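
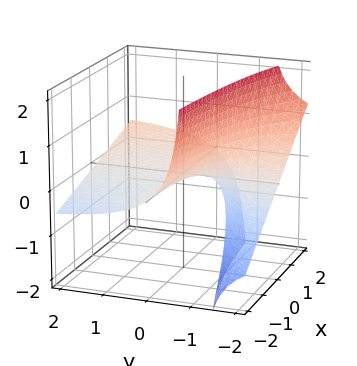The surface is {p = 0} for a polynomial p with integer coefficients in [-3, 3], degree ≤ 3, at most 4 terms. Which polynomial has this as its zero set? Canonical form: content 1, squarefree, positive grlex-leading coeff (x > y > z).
1. The degree is 2 — a generic line meets the surface in up to 2 points.
2. Observable constraints: it crosses the z-axis at the gridline z = 0; the visible y-axis segment lies entirely on the surface.
3. These observations pin down the coefficients. Check: (2, 0, 0) on the x-axis lies on the surface, and p(2, 0, 0) = 0. ✓

x*y - 3*y*z - 3*z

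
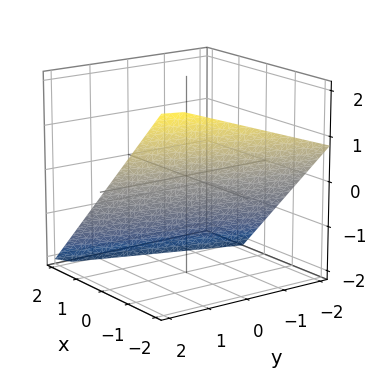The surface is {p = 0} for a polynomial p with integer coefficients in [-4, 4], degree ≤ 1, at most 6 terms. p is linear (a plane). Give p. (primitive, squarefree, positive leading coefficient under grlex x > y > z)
First, the degree is 1 — every cross-section is a straight line — this is a plane.
Next, from the axis intercepts and sections: it crosses the y-axis at the gridline y = 2.
Finally, together with the visible shape, these determine p as stated.

3*x - y + 3*z + 2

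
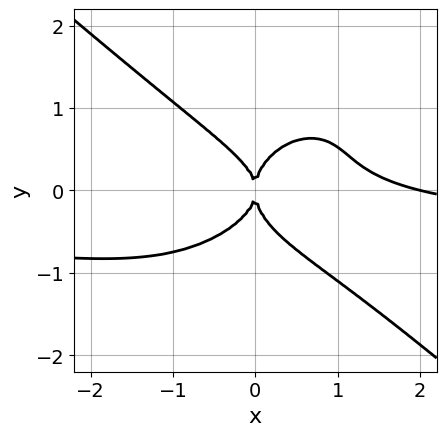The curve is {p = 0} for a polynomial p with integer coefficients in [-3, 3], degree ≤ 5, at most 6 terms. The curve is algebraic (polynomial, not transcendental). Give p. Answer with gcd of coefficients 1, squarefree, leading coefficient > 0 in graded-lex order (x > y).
2*x^3*y + 3*y^4 + x^3 - x*y^2 - 2*x^2

Degree: a generic line meets the curve in up to 4 points, so deg p = 4.
From the visible intercepts: it meets the y-axis at y = 0 (among the integer gridlines); the x-axis gridline crossings are at x ∈ {0, 2}.
Assembling these constraints gives the stated polynomial.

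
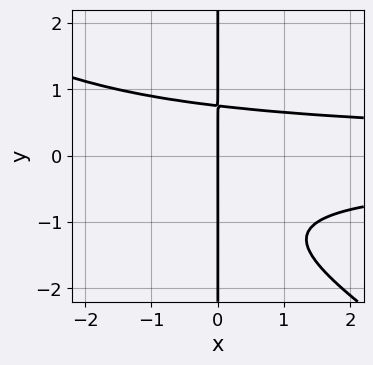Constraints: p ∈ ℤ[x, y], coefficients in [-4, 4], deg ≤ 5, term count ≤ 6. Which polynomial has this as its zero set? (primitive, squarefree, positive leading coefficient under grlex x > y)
1. Degree: no degree-3 curve has this shape, so deg p = 4.
2. Against the integer gridlines: every point of the y-axis in the box is on the curve; one x-axis crossing is at x = 0.
3. Together with the visible shape, these determine p as stated.

2*x^2*y^2 + 3*x*y^3 + 3*x*y^2 - 3*x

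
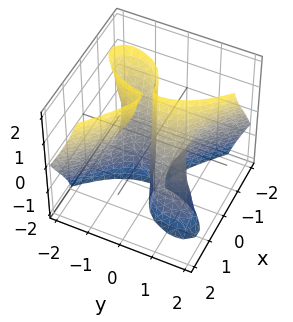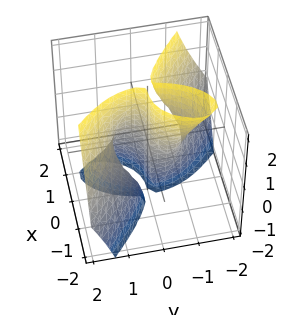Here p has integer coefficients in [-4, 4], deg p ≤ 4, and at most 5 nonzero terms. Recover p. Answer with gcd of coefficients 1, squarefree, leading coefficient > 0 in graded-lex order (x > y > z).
2*x^3 + x^2*y + 2*x*y*z + y^3 - y

First, degree: the shape is more complex than any degree-2 surface, so deg p = 3.
Next, reading off the gridlines: among the integer gridlines, it crosses the y-axis at y ∈ {-1, 0, 1}; every point of the z-axis in the box is on the surface; it crosses the x-axis at the gridline x = 0.
Finally, fitting integer coefficients to these (and the overall shape) gives p.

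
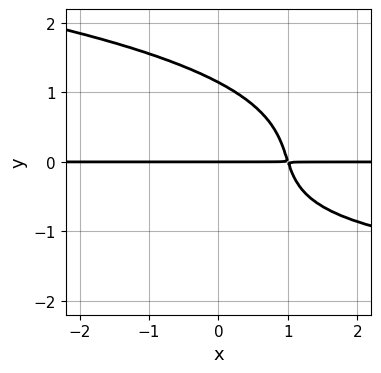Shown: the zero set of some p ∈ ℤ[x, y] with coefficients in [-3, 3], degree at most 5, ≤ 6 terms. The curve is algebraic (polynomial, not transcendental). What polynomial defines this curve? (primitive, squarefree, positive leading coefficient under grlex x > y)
2*y^4 + x*y^2 + 3*x*y - 3*y

1. Degree: a generic line meets the curve in up to 4 points, so deg p = 4.
2. Against the integer gridlines: one y-axis crossing is at y = 0; every point of the x-axis in the box is on the curve.
3. Putting this together gives p.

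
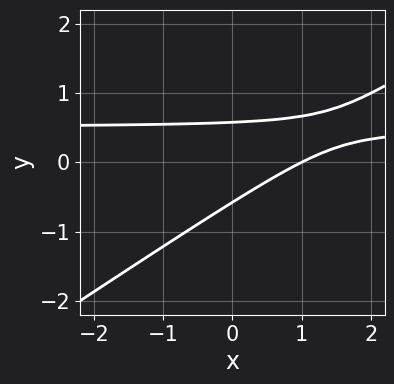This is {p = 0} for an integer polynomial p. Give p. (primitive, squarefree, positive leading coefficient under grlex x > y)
2*x*y - 3*y^2 - x + 1

(a) deg p = 2.
(b) From the axis intercepts and sections: it meets the x-axis at x = 1 (among the integer gridlines).
(c) Fitting integer coefficients to these (and the overall shape) gives p.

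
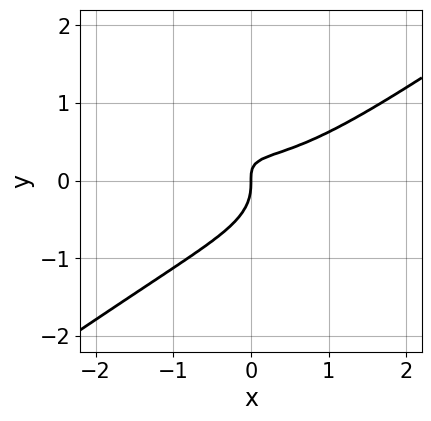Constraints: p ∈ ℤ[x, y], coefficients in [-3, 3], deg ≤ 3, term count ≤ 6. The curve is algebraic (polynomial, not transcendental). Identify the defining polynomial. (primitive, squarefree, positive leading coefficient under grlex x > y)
(a) deg p = 3.
(b) From the visible intercepts: one x-axis crossing is at x = 0; it meets the y-axis at y = 0 (among the integer gridlines).
(c) Fitting integer coefficients to these (and the overall shape) gives p.

x^3 - 3*y^3 - 2*x*y + x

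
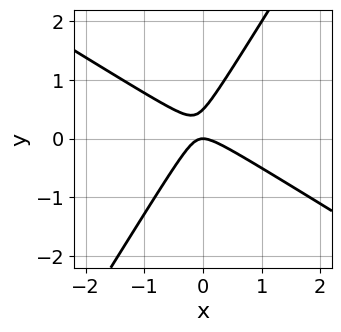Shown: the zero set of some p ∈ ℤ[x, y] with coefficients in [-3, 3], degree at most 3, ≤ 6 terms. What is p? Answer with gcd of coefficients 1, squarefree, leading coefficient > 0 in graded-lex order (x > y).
2*x^2 + 2*x*y - 2*y^2 + y

deg p = 2.
Reading off the gridlines: it meets the y-axis at y = 0 (among the integer gridlines); one x-axis crossing is at x = 0.
Matching integer coefficients to the picture gives p.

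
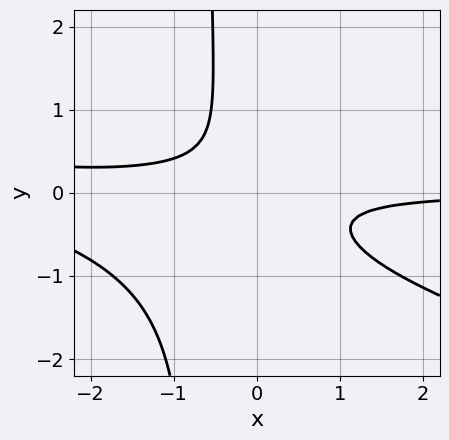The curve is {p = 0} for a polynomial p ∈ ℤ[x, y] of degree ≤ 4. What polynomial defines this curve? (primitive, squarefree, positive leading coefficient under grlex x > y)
First, the degree is 3 — the shape is more complex than any degree-2 curve.
Then, from the axis intercepts and sections: the curve avoids every integer x-axis point in the box; it misses every integer gridline on the y-axis.
Finally, solving for integer coefficients yields p as stated.

x^2*y + 3*x*y^2 + 3*x*y + 2*y^2 + 1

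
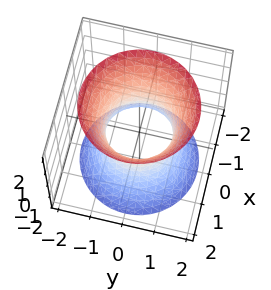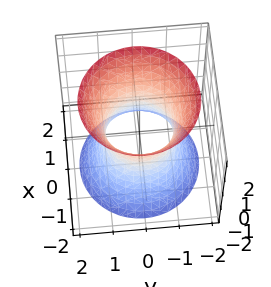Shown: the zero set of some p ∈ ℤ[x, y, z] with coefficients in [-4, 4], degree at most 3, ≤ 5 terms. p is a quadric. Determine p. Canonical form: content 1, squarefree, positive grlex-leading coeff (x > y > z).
2*x^2 + 2*y^2 - z^2 - 2

First, degree: one connected sheet with a waist; a quadric, so deg p = 2.
Next, symmetries: the z-axis is an axis of rotation, so x and y enter only as x² + y²; mirror symmetry z ↦ −z ⇒ only even powers of z.
Next, checking where it meets the axes: the x-axis gridline crossings are at x ∈ {-1, 1}; a circular section at z = -2 has radius between 1 and 2; the y-axis gridline crossings are at y ∈ {-1, 1}; it misses every integer gridline on the z-axis.
Finally, fitting integer coefficients to these (and the overall shape) gives p.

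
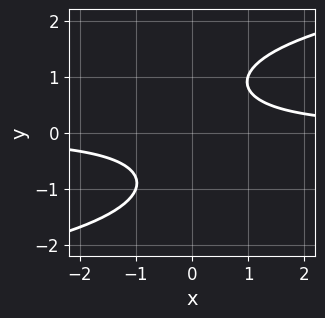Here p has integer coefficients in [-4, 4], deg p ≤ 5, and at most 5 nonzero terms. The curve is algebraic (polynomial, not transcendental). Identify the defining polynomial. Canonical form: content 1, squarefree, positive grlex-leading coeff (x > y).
y^4 - 3*x*y + 2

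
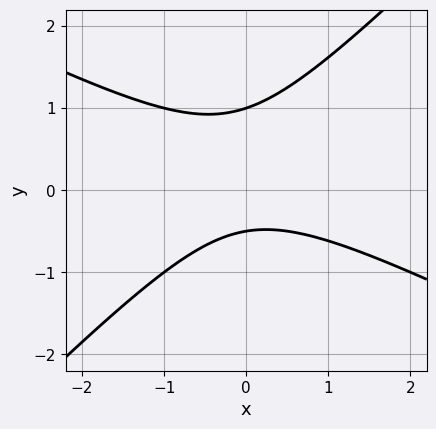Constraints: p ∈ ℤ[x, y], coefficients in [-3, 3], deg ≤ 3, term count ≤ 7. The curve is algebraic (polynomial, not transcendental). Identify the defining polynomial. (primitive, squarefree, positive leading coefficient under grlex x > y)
x^2 + x*y - 2*y^2 + y + 1

1. The degree is 2 — no degree-1 curve has this shape.
2. Reading off the gridlines: one y-axis crossing is at y = 1; no x-intercept at any integer in the box.
3. Putting this together gives p.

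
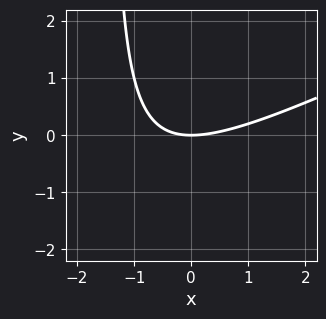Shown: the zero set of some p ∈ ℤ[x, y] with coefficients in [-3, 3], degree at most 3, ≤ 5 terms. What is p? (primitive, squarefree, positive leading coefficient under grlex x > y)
x^2 - 2*x*y - 3*y

1. Degree: the shape is more complex than any degree-1 curve, so deg p = 2.
2. Observable constraints: it crosses the y-axis at the gridline y = 0; it meets the x-axis at x = 0 (among the integer gridlines).
3. Fitting integer coefficients to these (and the overall shape) gives p.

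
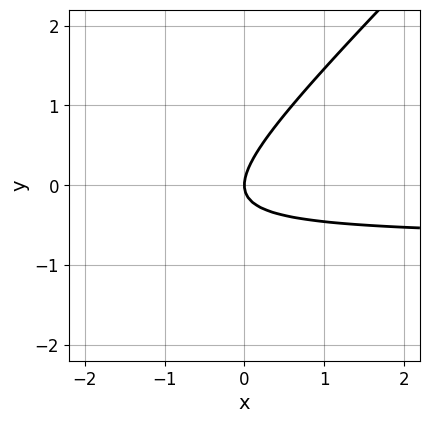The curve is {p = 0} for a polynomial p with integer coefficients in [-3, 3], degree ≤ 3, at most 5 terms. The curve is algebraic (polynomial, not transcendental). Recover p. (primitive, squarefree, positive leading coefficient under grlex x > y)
3*x*y - 3*y^2 + 2*x

First, deg p = 2. A generic line meets the curve in up to 2 points.
Next, checking where it meets the axes: it crosses the x-axis at the gridline x = 0; it crosses the y-axis at the gridline y = 0.
Finally, together with the visible shape, these determine p as stated.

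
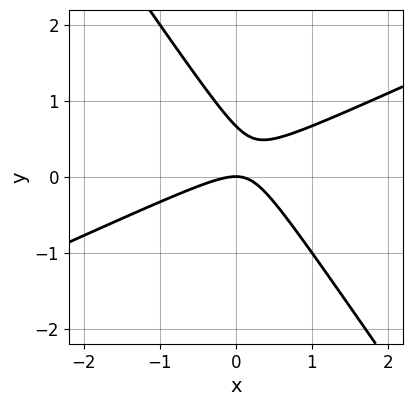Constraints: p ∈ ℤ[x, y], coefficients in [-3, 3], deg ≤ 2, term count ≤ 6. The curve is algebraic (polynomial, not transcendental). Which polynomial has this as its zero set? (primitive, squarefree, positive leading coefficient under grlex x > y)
Degree: the shape is more complex than any degree-1 curve, so deg p = 2.
From the axis intercepts and sections: it crosses the x-axis at the gridline x = 0; it crosses the y-axis at the gridline y = 0.
Together with the visible shape, these determine p as stated.

2*x^2 - 3*x*y - 3*y^2 + 2*y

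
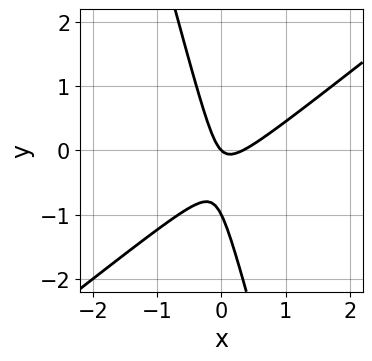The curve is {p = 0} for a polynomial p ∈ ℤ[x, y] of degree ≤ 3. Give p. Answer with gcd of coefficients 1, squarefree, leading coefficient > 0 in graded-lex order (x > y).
1. deg p = 2. No degree-1 curve has this shape.
2. From the axis intercepts and sections: it crosses the x-axis at the gridline x = 0; the y-axis gridline crossings are at y ∈ {-1, 0}.
3. Putting this together gives p.

3*x^2 - 3*x*y - y^2 - x - y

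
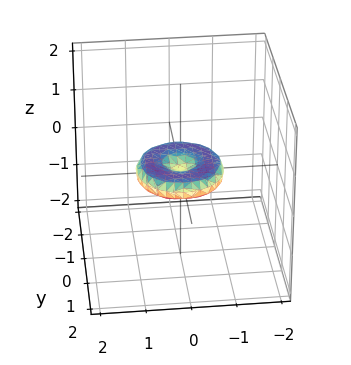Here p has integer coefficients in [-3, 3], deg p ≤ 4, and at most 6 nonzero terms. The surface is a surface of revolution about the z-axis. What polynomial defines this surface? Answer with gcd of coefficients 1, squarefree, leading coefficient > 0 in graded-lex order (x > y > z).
x^4 + 2*x^2*y^2 + y^4 - x^2 - y^2 + 3*z^2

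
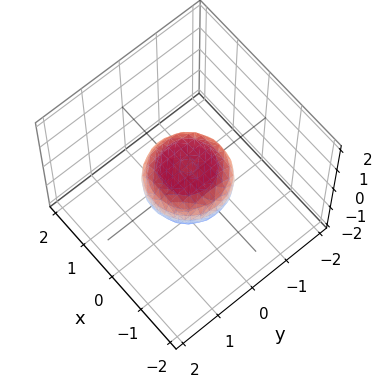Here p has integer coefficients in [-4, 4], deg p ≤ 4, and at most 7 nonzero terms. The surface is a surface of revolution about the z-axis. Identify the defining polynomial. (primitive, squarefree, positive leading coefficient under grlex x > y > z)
2*x^4 + 4*x^2*y^2 + 2*y^4 - x^2 - y^2 + 3*z^2 - 1

1. Degree: a generic line meets the surface in up to 4 points, so deg p = 4.
2. Symmetry: the surface is invariant under rotation about z: p = q(x² + y², z).
3. From the axis intercepts and sections: the y-axis gridline crossings are at y ∈ {-1, 1}; the x-axis gridline crossings are at x ∈ {-1, 1}.
4. The integer polynomial consistent with all of this is the stated p.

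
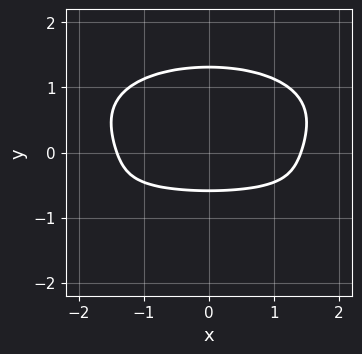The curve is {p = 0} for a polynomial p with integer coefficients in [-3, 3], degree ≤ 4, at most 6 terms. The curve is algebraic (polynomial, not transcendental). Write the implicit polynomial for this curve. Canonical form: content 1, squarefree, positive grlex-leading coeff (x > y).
1. deg p = 4.
2. Symmetries: the x ↦ −x reflection is a symmetry, so x appears only in even powers.
3. The integer polynomial consistent with all of this is the stated p.

2*y^4 + x^2*y + x^2 - 3*y - 2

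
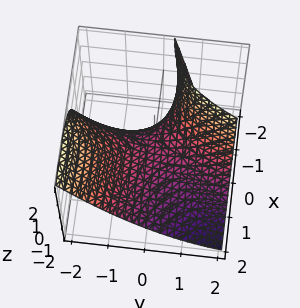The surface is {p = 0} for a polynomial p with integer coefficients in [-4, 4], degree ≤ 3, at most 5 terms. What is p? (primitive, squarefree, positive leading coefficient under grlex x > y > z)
x^2 + 3*x*y + 2*x*z - y^2 + 3*z

1. Degree: a generic line meets the surface in up to 2 points, so deg p = 2.
2. Against the integer gridlines: it meets the x-axis at x = 0 (among the integer gridlines); one y-axis crossing is at y = 0; it meets the z-axis at z = 0 (among the integer gridlines).
3. Matching integer coefficients to the picture gives p.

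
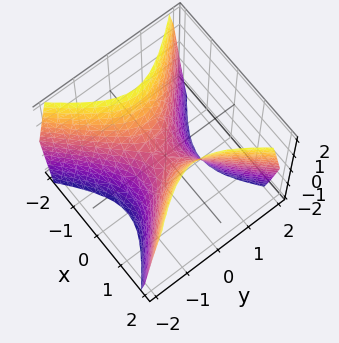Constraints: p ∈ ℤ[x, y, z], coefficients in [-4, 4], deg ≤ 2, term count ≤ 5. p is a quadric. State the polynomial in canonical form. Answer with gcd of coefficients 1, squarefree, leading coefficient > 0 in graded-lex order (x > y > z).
(a) Degree: a hyperbolic paraboloid; a quadric, so deg p = 2.
(b) Symmetries: it's symmetric under x → −x, forcing even powers of x; it's symmetric under y → −y, forcing even powers of y.
(c) Checking where it meets the axes: one x-axis crossing is at x = 0; it crosses the z-axis at the gridline z = 0; it crosses the y-axis at the gridline y = 0.
(d) The integer polynomial consistent with all of this is the stated p.

3*x^2 - 3*y^2 - 2*z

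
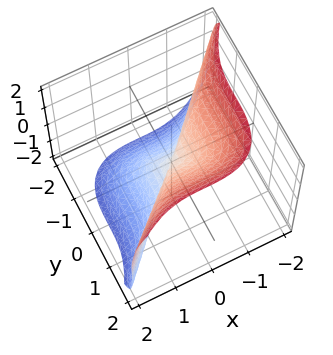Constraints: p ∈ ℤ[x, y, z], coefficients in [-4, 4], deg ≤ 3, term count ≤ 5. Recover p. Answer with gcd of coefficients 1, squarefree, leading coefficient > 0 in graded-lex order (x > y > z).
Degree: the shape is more complex than any degree-2 surface, so deg p = 3.
Observable constraints: it meets the x-axis at x = 0 (among the integer gridlines); one y-axis crossing is at y = 0; it crosses the z-axis at the gridline z = 0.
Solving for integer coefficients yields p as stated.

2*x^3 - 2*y^3 + z^3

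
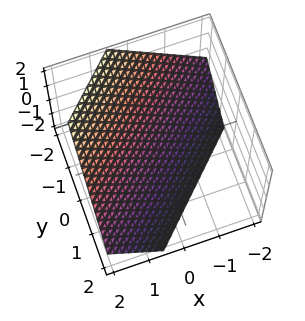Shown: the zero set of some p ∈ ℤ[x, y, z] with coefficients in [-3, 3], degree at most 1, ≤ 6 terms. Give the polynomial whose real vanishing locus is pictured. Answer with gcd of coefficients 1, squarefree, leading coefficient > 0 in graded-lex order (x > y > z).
(a) The degree is 1 — every cross-section is a straight line — this is a plane.
(b) The integer polynomial consistent with all of this is the stated p.

3*x - 3*y - 3*z - 2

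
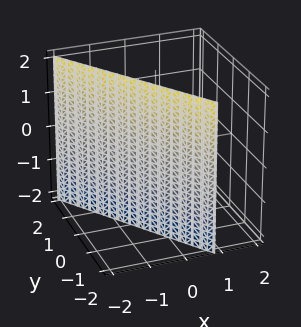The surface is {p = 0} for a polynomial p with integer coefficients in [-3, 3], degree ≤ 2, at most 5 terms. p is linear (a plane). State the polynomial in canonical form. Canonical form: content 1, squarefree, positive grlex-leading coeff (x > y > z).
3*x + 2*y + 2

(a) Degree: the surface is flat (a plane), so deg p = 1.
(b) Observable constraints: it meets the y-axis at y = -1 (among the integer gridlines); no z-intercept at any integer in the box.
(c) Putting this together gives p.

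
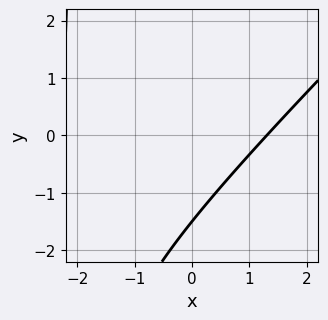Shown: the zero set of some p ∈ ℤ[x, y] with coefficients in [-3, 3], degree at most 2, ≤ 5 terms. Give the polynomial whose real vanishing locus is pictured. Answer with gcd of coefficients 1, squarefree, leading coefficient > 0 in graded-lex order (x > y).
(a) deg p = 2.
(b) The integer polynomial consistent with all of this is the stated p.

x^2 - x*y + x - 2*y - 3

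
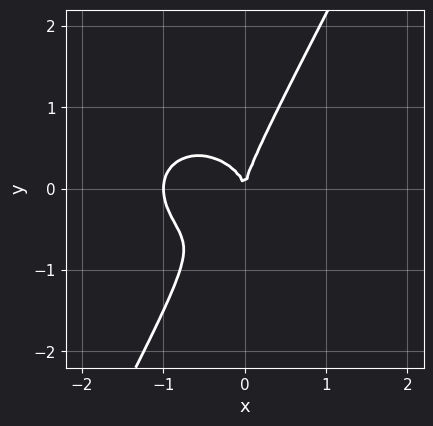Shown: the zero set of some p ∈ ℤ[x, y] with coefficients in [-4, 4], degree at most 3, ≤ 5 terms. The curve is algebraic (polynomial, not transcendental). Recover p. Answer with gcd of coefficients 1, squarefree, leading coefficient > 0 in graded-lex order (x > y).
3*x^3 + 3*x*y^2 - 2*y^3 + 3*x^2

(a) Degree: no degree-2 curve has this shape, so deg p = 3.
(b) Against the integer gridlines: one y-axis crossing is at y = 0; among the integer gridlines, it crosses the x-axis at x ∈ {-1, 0}.
(c) Fitting integer coefficients to these (and the overall shape) gives p.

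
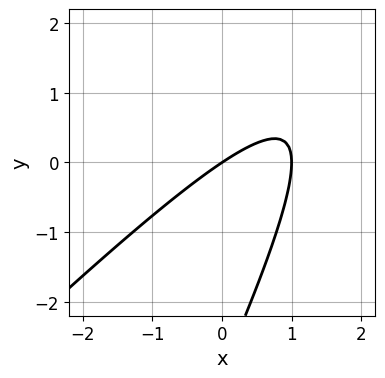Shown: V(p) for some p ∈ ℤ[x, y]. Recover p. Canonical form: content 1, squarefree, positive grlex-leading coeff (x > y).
2*x^2 - 3*x*y + y^2 - 2*x + 3*y

(a) Degree: a generic line meets the curve in up to 2 points, so deg p = 2.
(b) Reading off the gridlines: it crosses the y-axis at the gridline y = 0; the x-axis gridline crossings are at x ∈ {0, 1}.
(c) Matching integer coefficients to the picture gives p.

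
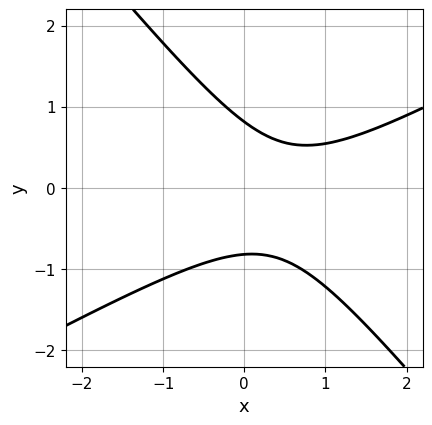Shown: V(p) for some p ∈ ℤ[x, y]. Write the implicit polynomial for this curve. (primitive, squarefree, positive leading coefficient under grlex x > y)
2*x^2 - 2*x*y - 3*y^2 - 2*x + 2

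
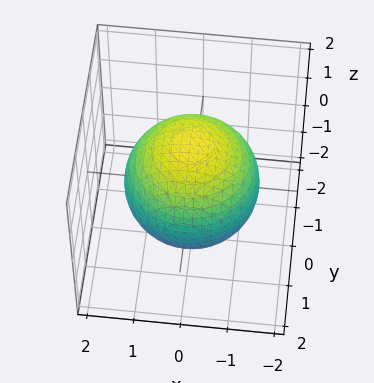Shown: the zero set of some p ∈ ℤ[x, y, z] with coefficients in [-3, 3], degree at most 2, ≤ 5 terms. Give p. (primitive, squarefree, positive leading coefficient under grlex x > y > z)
x^2 + y^2 + z^2 - 2

(a) deg p = 2.
(b) Symmetries: rotational symmetry about the z-axis ⇒ p depends on x, y only through x² + y².
(c) Reading off the gridlines: a circular section at z = 1 has radius exactly 1.
(d) Matching integer coefficients to the picture gives p.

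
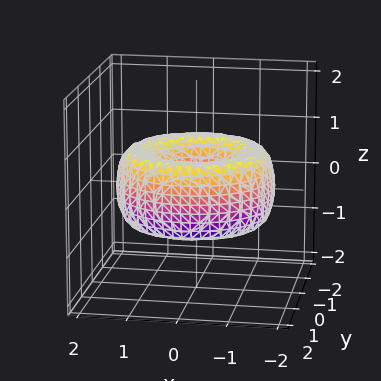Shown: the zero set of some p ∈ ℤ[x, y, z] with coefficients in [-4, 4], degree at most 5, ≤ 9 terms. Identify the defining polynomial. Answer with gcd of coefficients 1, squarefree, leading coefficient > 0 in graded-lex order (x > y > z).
x^4 + 2*x^2*y^2 + y^4 - 3*x^2 - 3*y^2 + 2*z^2 + 1

First, deg p = 4. The shape is more complex than any degree-3 surface.
Next, by symmetry, every cross-section ⟂ z is a circle, so x, y appear only via x² + y².
Next, against the integer gridlines: a circular section at z = 0 has radius between 0 and 1; no z-intercept at any integer in the box.
Finally, fitting integer coefficients to these (and the overall shape) gives p.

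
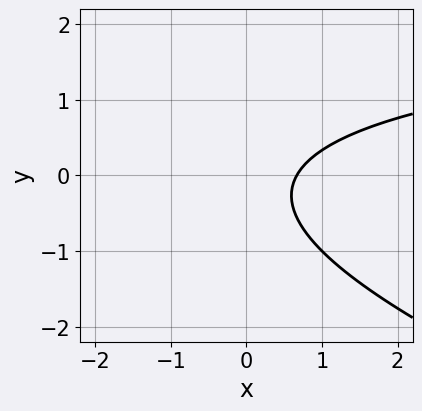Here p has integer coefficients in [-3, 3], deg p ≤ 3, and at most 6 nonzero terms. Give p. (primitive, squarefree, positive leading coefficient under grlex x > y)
x*y + 3*y^2 - 3*x + y + 2

First, deg p = 2. A generic line meets the curve in up to 2 points.
Next, reading off the gridlines: it misses every integer gridline on the y-axis.
Finally, matching integer coefficients to the picture gives p.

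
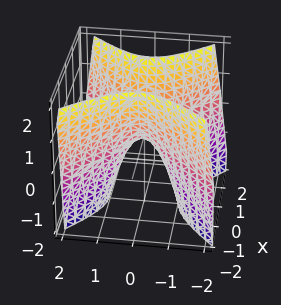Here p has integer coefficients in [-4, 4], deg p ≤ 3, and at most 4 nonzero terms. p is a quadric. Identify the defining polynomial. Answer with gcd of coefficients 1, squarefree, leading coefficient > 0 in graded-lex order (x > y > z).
2*x^2 - 2*y^2 - z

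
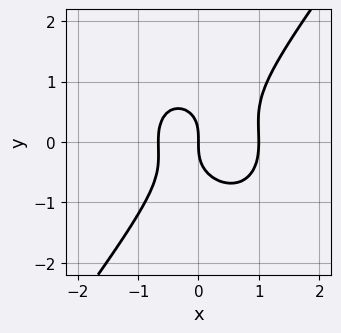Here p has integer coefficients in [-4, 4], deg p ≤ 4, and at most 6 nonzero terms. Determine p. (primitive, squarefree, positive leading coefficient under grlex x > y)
1. deg p = 3. No degree-2 curve has this shape.
2. Checking where it meets the axes: it meets the y-axis at y = 0 (among the integer gridlines); among the integer gridlines, it crosses the x-axis at x ∈ {0, 1}.
3. Together with the visible shape, these determine p as stated.

3*x^3 + x*y^2 - 2*y^3 - x^2 - 2*x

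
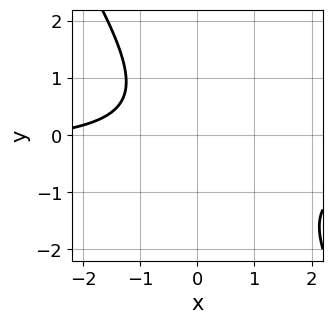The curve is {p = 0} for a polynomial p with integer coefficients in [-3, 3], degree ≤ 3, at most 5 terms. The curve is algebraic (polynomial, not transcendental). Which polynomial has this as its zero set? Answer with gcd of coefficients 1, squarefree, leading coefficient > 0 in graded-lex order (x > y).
Degree: the shape is more complex than any degree-1 curve, so deg p = 2.
Against the integer gridlines: it misses every integer gridline on the x-axis; the curve avoids every integer y-axis point in the box.
Together with the visible shape, these determine p as stated.

3*x*y + 2*y^2 + x + 3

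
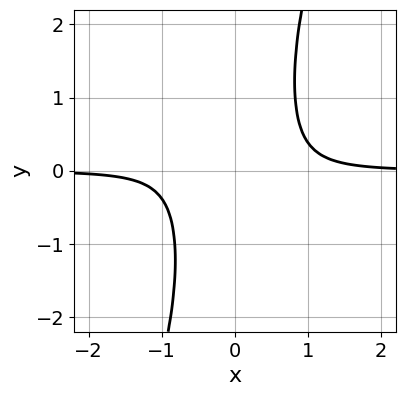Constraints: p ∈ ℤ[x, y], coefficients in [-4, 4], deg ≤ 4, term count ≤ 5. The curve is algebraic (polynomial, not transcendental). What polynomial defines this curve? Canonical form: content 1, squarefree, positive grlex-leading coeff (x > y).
3*x^3*y - x^2*y^2 - 1

First, degree: a generic line meets the curve in up to 4 points, so deg p = 4.
Next, reading off the gridlines: it misses every integer gridline on the y-axis; the curve avoids every integer x-axis point in the box.
Finally, together with the visible shape, these determine p as stated.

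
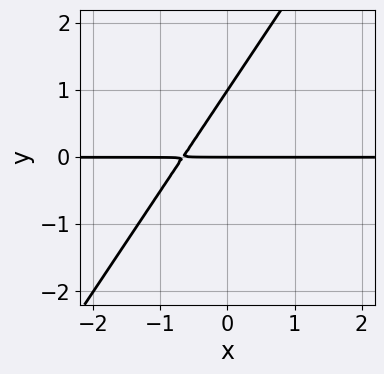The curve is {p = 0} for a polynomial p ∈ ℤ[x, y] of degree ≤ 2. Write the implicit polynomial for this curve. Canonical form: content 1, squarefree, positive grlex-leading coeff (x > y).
3*x*y - 2*y^2 + 2*y

Degree: no degree-1 curve has this shape, so deg p = 2.
Checking where it meets the axes: every point of the x-axis in the box is on the curve; the y-axis gridline crossings are at y ∈ {0, 1}.
Assembling these constraints gives the stated polynomial.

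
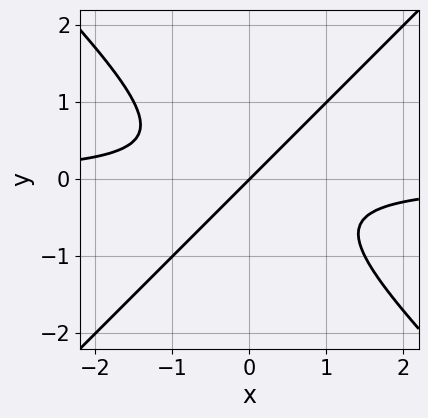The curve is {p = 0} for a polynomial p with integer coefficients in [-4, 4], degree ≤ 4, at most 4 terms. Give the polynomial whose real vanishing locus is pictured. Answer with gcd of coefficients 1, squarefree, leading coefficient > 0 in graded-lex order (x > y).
(a) Degree: no degree-2 curve has this shape, so deg p = 3.
(b) Against the integer gridlines: it crosses the y-axis at the gridline y = 0; it crosses the x-axis at the gridline x = 0.
(c) Matching integer coefficients to the picture gives p.

2*x^2*y - 2*y^3 + x - y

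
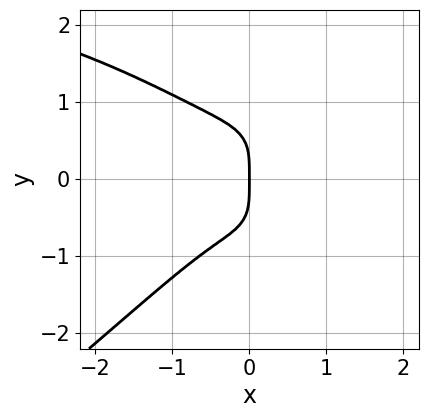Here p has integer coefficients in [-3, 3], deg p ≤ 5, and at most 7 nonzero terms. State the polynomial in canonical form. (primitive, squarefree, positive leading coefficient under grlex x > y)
x^3*y - 2*y^4 - 3*x^3 - x^2 - 2*x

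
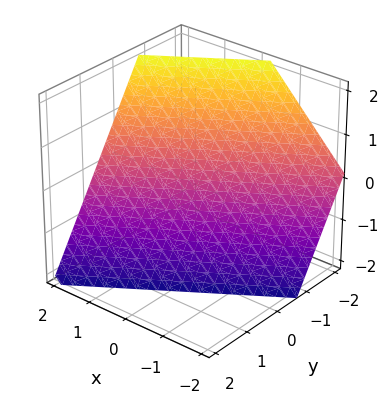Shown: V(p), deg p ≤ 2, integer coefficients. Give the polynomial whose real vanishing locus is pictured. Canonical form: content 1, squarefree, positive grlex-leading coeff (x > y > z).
2*x - 3*y - 2*z - 2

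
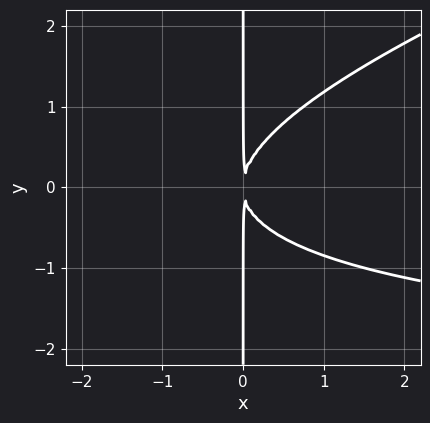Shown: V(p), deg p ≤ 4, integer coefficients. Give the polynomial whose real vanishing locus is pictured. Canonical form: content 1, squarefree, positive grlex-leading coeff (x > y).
1. The degree is 3 — no degree-2 curve has this shape.
2. Checking where it meets the axes: the visible y-axis segment lies entirely on the curve.
3. Fitting integer coefficients to these (and the overall shape) gives p.

x^2*y - 3*x*y^2 + 3*x^2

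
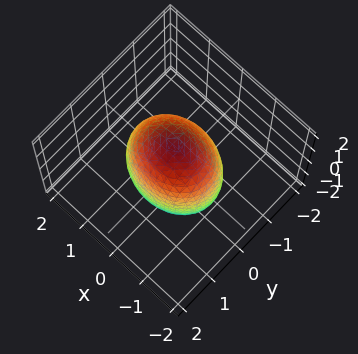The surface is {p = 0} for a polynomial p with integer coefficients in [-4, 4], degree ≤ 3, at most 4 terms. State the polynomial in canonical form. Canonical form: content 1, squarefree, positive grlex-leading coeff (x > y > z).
2*x^2 + 3*y^2 + z^2 - 3

(a) Degree: a closed, bounded, convex surface; a quadric, so deg p = 2.
(b) Symmetries: the y ↦ −y reflection is a symmetry, so y appears only in even powers; mirror symmetry x ↦ −x ⇒ only even powers of x; the z ↦ −z reflection is a symmetry, so z appears only in even powers.
(c) Reading off the gridlines: the y-axis gridline crossings are at y ∈ {-1, 1}.
(d) Solving for integer coefficients yields p as stated.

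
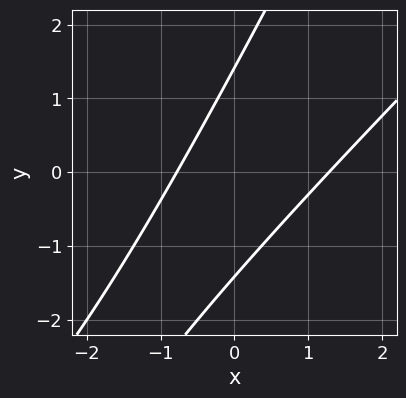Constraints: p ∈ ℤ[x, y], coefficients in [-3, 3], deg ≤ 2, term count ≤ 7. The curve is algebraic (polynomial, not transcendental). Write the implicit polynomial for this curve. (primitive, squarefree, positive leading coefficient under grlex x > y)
(a) deg p = 2.
(b) Putting this together gives p.

2*x^2 - 3*x*y + y^2 - x - 2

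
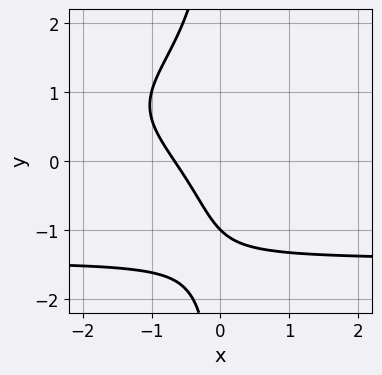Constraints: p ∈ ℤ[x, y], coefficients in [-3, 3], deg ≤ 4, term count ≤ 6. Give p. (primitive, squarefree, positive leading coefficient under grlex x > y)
x*y^3 + 3*x + 2*y + 2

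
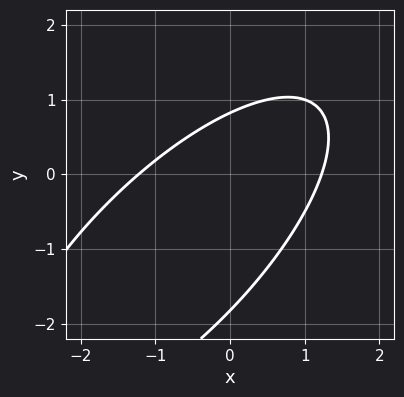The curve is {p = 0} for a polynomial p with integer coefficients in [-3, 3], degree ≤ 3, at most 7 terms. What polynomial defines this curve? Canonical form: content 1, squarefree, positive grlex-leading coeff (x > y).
First, degree: the shape is more complex than any degree-1 curve, so deg p = 2.
Finally, solving for integer coefficients yields p as stated.

2*x^2 - 3*x*y + 2*y^2 + 2*y - 3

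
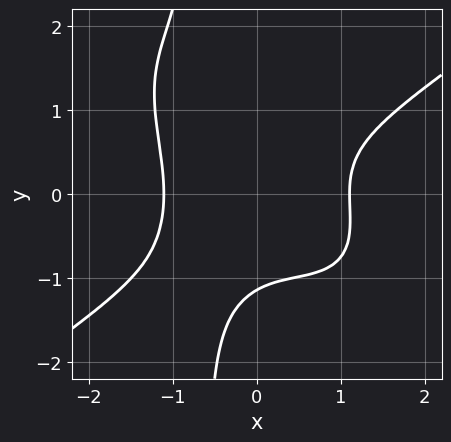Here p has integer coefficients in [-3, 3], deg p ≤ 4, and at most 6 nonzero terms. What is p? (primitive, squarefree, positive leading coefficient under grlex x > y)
deg p = 4. No degree-3 curve has this shape.
Putting this together gives p.

2*x^4 - 2*x^2*y^2 - 3*x*y^3 - 2*y^3 - 3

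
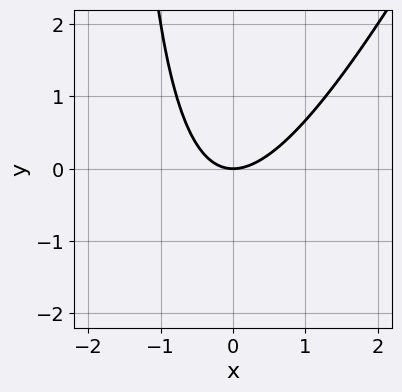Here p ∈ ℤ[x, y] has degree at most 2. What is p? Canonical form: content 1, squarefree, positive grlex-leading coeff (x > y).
First, deg p = 2. A generic line meets the curve in up to 2 points.
Then, from the axis intercepts and sections: one y-axis crossing is at y = 0; it crosses the x-axis at the gridline x = 0.
Finally, putting this together gives p.

2*x^2 - x*y - 2*y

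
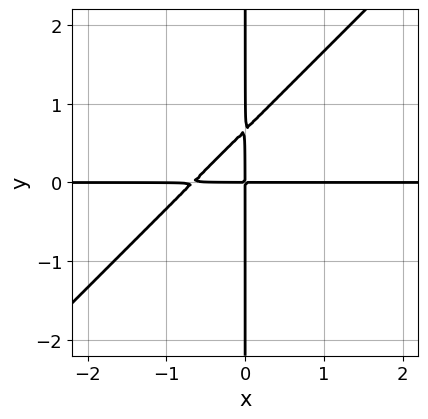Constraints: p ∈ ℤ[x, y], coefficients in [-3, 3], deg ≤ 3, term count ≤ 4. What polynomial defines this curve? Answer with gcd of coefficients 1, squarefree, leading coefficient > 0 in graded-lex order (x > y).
3*x^2*y - 3*x*y^2 + 2*x*y

The degree is 3 — no degree-2 curve has this shape.
Observable constraints: every point of the y-axis in the box is on the curve; the visible x-axis segment lies entirely on the curve.
Fitting integer coefficients to these (and the overall shape) gives p.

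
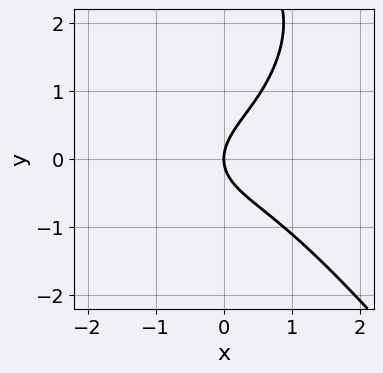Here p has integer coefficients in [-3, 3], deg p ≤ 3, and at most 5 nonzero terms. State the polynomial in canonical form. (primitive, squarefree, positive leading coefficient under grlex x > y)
(a) The degree is 3 — no degree-2 curve has this shape.
(b) Reading off the gridlines: one y-axis crossing is at y = 0; it meets the x-axis at x = 0 (among the integer gridlines).
(c) Putting this together gives p.

2*x^3 + y^3 - 3*y^2 + 3*x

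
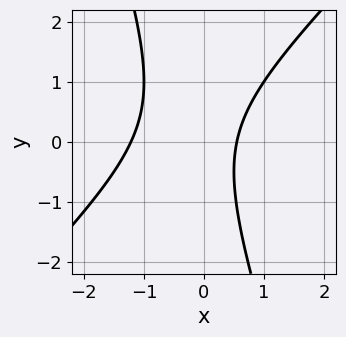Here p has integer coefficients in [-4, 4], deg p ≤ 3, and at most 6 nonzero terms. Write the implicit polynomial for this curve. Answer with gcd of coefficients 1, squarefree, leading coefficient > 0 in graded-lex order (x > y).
1. deg p = 2. A generic line meets the curve in up to 2 points.
2. Against the integer gridlines: it misses every integer gridline on the y-axis.
3. Matching integer coefficients to the picture gives p.

3*x^2 - 2*x*y - y^2 + 2*x - 2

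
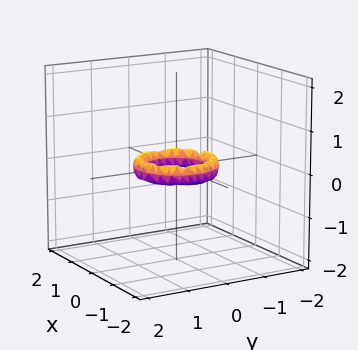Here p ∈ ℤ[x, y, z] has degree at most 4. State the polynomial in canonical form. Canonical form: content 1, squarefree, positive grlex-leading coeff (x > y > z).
The degree is 4 — no degree-3 surface has this shape.
Symmetries: rotational symmetry about the z-axis ⇒ p depends on x, y only through x² + y².
Against the integer gridlines: the surface avoids every integer z-axis point in the box; the x-axis gridline crossings are at x ∈ {-1, 1}; among the integer gridlines, it crosses the y-axis at y ∈ {-1, 1}; a circular section at z = 0 has radius between 0 and 1.
Together with the visible shape, these determine p as stated.

2*x^4 + 4*x^2*y^2 + 2*y^4 - 3*x^2 - 3*y^2 + 2*z^2 + 1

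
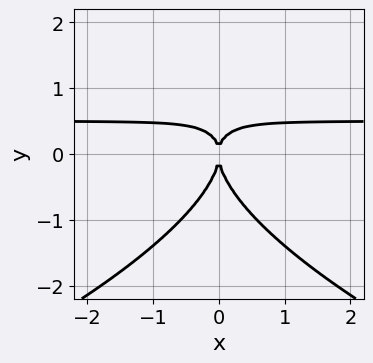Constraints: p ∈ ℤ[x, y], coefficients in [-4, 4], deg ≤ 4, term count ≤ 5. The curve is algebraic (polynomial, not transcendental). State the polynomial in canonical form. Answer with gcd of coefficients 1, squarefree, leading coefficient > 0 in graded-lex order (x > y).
y^4 + 2*x^2*y - x^2

Degree: no degree-3 curve has this shape, so deg p = 4.
Symmetries: mirror symmetry x ↦ −x ⇒ only even powers of x.
From the visible intercepts: it crosses the x-axis at the gridline x = 0; it meets the y-axis at y = 0 (among the integer gridlines).
Assembling these constraints gives the stated polynomial.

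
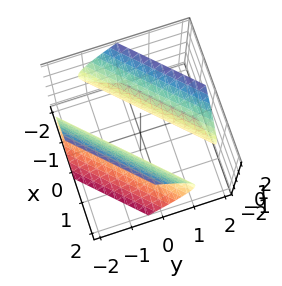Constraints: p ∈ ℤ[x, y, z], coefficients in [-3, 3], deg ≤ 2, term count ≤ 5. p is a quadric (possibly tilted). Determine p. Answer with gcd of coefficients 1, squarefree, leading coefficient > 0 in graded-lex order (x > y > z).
The picture has 2 separate pieces. They look like related sheets of one shape, so recover p as a whole.
deg p = 2. The shape is more complex than any degree-1 surface.
From the axis intercepts and sections: the x-axis gridline crossings are at x ∈ {-1, 1}; the y-axis gridline crossings are at y ∈ {-1, 1}; the surface avoids every integer z-axis point in the box.
These observations pin down the coefficients.

x^2 - 2*x*y + y^2 - z^2 - 1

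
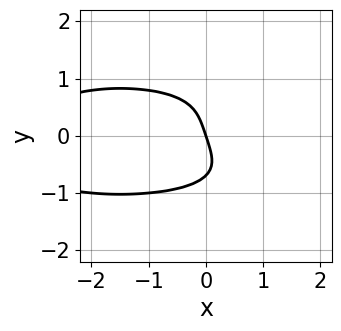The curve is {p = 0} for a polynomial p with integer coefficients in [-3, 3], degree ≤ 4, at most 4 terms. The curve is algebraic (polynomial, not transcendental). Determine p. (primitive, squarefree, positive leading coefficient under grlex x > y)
The degree is 4 — no degree-3 curve has this shape.
Reading off the gridlines: one x-axis crossing is at x = 0; it meets the y-axis at y = 0 (among the integer gridlines).
Fitting integer coefficients to these (and the overall shape) gives p.

3*y^4 + x^2 + 3*x + y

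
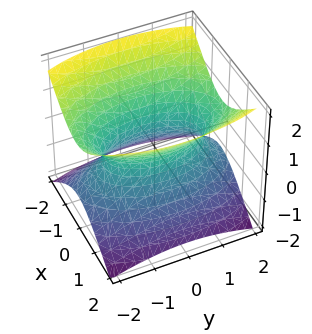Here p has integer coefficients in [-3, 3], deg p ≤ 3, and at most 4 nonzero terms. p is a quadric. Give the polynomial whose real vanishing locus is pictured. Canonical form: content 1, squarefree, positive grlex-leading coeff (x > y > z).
3*x^2 + y^2 - 3*z^2 - 2

(a) deg p = 2.
(b) Symmetries: mirror symmetry y ↦ −y ⇒ only even powers of y; it's symmetric under x → −x, forcing even powers of x; mirror symmetry z ↦ −z ⇒ only even powers of z.
(c) Observable constraints: it misses every integer gridline on the z-axis.
(d) Assembling these constraints gives the stated polynomial.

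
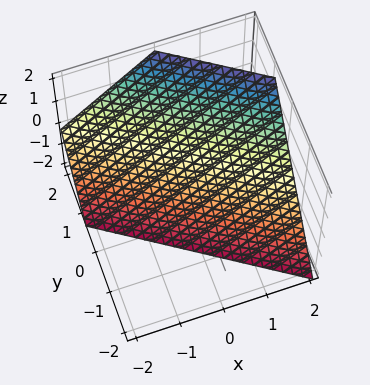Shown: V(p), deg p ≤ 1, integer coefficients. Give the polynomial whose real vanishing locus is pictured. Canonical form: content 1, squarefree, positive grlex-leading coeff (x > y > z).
2*x + 3*y - 2*z - 2

First, the degree is 1 — the surface is flat (a plane).
Next, from the axis intercepts and sections: one z-axis crossing is at z = -1; it meets the x-axis at x = 1 (among the integer gridlines).
Finally, the integer polynomial consistent with all of this is the stated p.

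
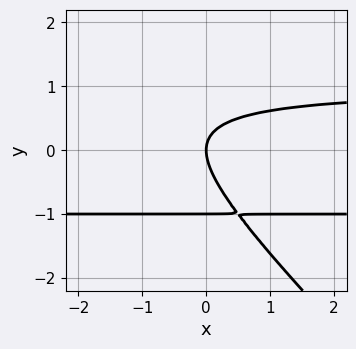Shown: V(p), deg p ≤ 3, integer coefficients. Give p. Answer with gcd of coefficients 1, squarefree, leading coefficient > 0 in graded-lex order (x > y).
First, the degree is 3 — no degree-2 curve has this shape.
Next, from the axis intercepts and sections: one x-axis crossing is at x = 0; the y-axis gridline crossings are at y ∈ {-1, 0}.
Finally, fitting integer coefficients to these (and the overall shape) gives p.

x*y^2 + y^3 + y^2 - x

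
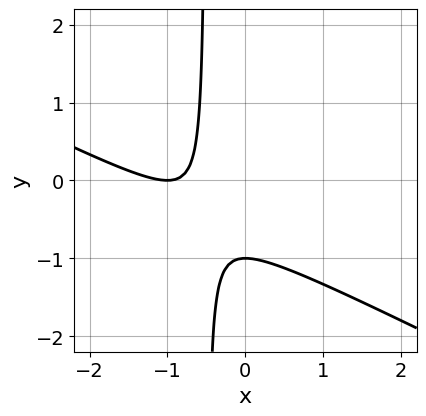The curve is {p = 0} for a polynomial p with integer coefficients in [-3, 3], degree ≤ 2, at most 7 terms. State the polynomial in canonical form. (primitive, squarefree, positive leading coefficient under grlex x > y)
First, degree: no degree-1 curve has this shape, so deg p = 2.
Then, reading off the gridlines: one y-axis crossing is at y = -1; one x-axis crossing is at x = -1.
Finally, assembling these constraints gives the stated polynomial.

x^2 + 2*x*y + 2*x + y + 1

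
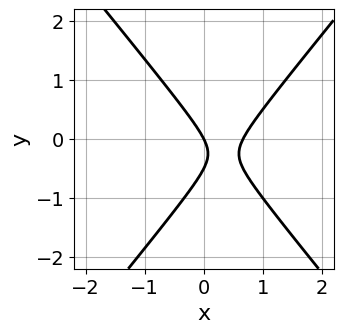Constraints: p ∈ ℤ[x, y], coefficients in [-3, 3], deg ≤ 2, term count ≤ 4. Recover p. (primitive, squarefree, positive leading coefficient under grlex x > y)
3*x^2 - 2*y^2 - 2*x - y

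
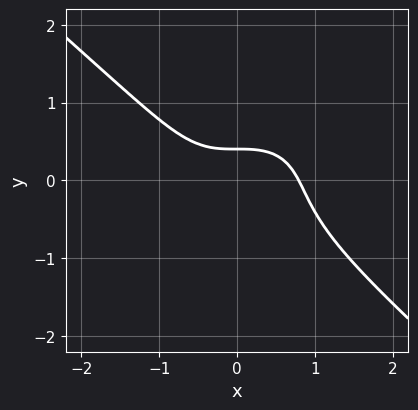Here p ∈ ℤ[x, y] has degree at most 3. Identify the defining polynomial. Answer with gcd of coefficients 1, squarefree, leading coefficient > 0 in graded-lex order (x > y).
1. The degree is 3 — the shape is more complex than any degree-2 curve.
2. Solving for integer coefficients yields p as stated.

2*x^3 + 3*y^3 + 2*y - 1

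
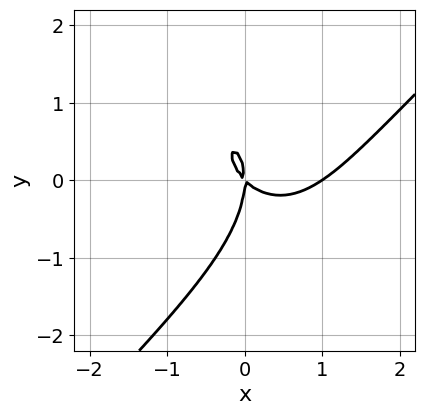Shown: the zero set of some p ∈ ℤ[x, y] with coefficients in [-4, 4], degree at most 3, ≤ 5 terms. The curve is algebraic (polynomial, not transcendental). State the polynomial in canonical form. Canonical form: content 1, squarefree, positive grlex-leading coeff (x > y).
Degree: no degree-2 curve has this shape, so deg p = 3.
Observable constraints: it crosses the y-axis at the gridline y = 0; among the integer gridlines, it crosses the x-axis at x ∈ {0, 1}.
Together with the visible shape, these determine p as stated.

2*x^3 - x^2*y - y^3 - 2*x^2 - 2*x*y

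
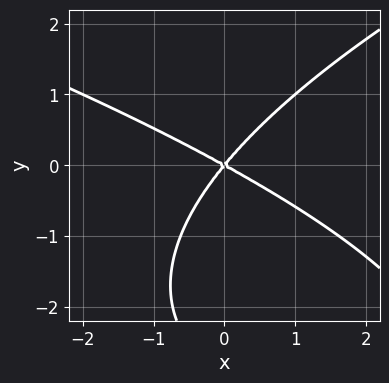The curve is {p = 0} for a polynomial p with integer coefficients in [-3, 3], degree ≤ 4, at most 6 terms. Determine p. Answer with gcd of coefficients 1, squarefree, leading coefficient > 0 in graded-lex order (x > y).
1. Degree: no degree-2 curve has this shape, so deg p = 3.
2. From the visible intercepts: one x-axis crossing is at x = 0; it crosses the y-axis at the gridline y = 0.
3. Matching integer coefficients to the picture gives p.

y^3 - 2*x^2 - 2*x*y + 3*y^2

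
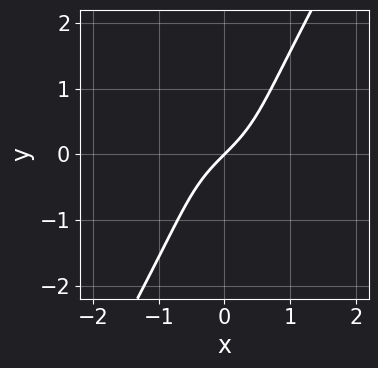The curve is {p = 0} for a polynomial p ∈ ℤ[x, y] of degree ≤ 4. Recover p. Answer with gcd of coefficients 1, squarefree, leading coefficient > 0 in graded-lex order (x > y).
2*x^3 + 3*x*y^2 - 2*y^3 + 3*x - 3*y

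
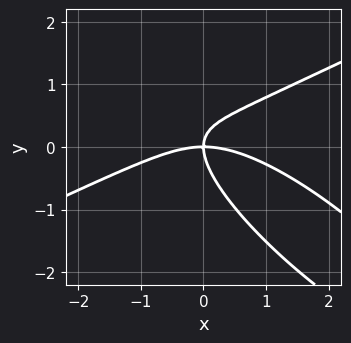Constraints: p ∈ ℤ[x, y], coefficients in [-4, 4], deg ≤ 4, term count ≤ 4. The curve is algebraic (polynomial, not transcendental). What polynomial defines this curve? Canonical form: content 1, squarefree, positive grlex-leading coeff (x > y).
(a) deg p = 3. A generic line meets the curve in up to 3 points.
(b) From the axis intercepts and sections: it meets the y-axis at y = 0 (among the integer gridlines); it meets the x-axis at x = 0 (among the integer gridlines).
(c) Putting this together gives p.

x^3 - 3*x*y^2 - 3*y^3 + 3*x*y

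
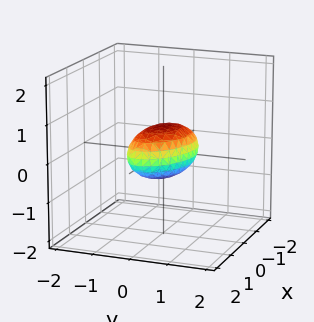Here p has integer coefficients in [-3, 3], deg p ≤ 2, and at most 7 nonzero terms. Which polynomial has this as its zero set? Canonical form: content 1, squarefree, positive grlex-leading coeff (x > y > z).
x^2 + x*y + 2*y^2 + 2*z^2 - 1

The degree is 2 — a generic line meets the surface in up to 2 points.
Reading off the gridlines: among the integer gridlines, it crosses the x-axis at x ∈ {-1, 1}.
The integer polynomial consistent with all of this is the stated p.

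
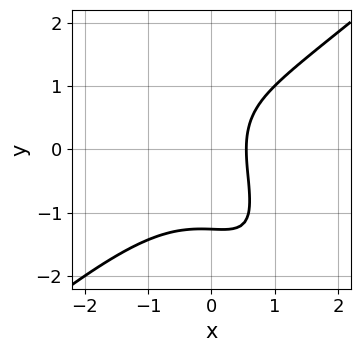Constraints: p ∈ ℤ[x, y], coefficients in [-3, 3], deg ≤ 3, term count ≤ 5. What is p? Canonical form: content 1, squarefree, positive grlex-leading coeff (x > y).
2*x^3 - 2*x*y^2 - y^3 + 3*x - 2

1. deg p = 3. A generic line meets the curve in up to 3 points.
2. Matching integer coefficients to the picture gives p.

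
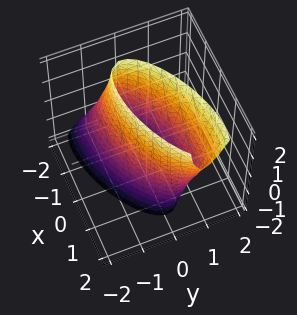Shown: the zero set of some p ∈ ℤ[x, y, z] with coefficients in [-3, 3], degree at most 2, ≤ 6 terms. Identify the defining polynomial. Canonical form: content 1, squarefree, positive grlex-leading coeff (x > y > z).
x^2 - 2*x*y + 3*y^2 - y*z - 2

First, deg p = 2. A generic line meets the surface in up to 2 points.
Then, from the visible intercepts: no z-intercept at any integer in the box.
Finally, putting this together gives p.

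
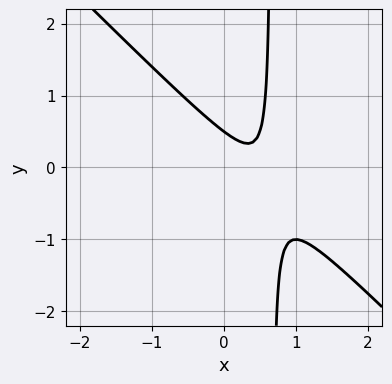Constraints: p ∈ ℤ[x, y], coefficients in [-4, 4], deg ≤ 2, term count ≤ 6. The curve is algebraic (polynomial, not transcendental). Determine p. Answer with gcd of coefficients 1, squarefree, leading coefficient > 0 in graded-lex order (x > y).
1. deg p = 2.
2. Checking where it meets the axes: the curve avoids every integer x-axis point in the box.
3. Together with the visible shape, these determine p as stated.

3*x^2 + 3*x*y - 3*x - 2*y + 1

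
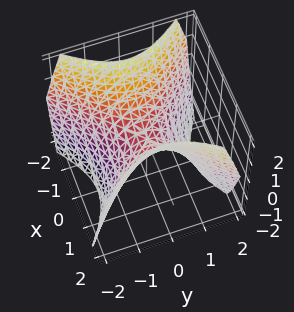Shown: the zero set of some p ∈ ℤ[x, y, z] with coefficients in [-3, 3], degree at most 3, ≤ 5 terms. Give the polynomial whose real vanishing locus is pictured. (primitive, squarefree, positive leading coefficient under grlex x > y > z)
x^2 - y^2 - z

(a) Degree: a saddle surface; a quadric, so deg p = 2.
(b) Symmetries: the x ↦ −x reflection is a symmetry, so x appears only in even powers; it's symmetric under y → −y, forcing even powers of y.
(c) From the axis intercepts and sections: one y-axis crossing is at y = 0; one x-axis crossing is at x = 0; one z-axis crossing is at z = 0.
(d) The integer polynomial consistent with all of this is the stated p.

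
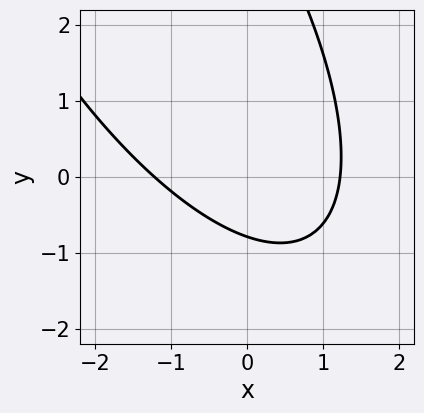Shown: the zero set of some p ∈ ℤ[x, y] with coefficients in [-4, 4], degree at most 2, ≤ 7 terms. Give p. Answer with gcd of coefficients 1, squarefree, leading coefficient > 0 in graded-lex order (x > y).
2*x^2 + 2*x*y + y^2 - 3*y - 3

1. Degree: no degree-1 curve has this shape, so deg p = 2.
2. Putting this together gives p.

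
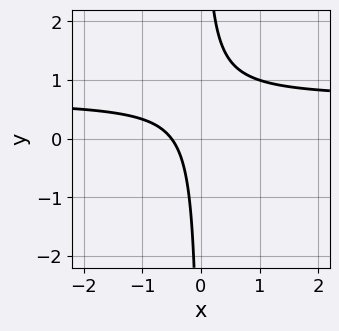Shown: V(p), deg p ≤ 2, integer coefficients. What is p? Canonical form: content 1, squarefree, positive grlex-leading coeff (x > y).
(a) deg p = 2. No degree-1 curve has this shape.
(b) Checking where it meets the axes: no y-intercept at any integer in the box.
(c) Fitting integer coefficients to these (and the overall shape) gives p.

3*x*y - 2*x - 1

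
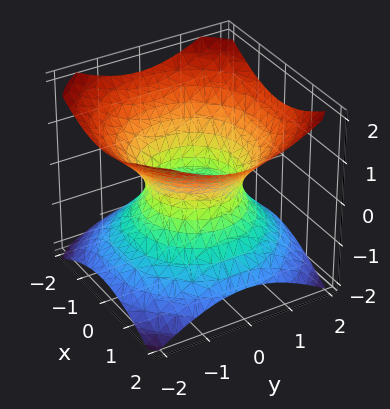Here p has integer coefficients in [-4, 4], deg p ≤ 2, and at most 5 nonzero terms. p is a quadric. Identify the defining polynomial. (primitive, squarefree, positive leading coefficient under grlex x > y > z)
2*x^2 + 2*y^2 - 3*z^2 - 2

First, deg p = 2. One connected sheet with a waist; a quadric.
Then, symmetries: it's symmetric under z → −z, forcing even powers of z; every cross-section ⟂ z is a circle, so x, y appear only via x² + y².
Next, reading off the gridlines: among the integer gridlines, it crosses the x-axis at x ∈ {-1, 1}; no z-intercept at any integer in the box; among the integer gridlines, it crosses the y-axis at y ∈ {-1, 1}; a circular section at z = 0 has radius exactly 1.
Finally, putting this together gives p.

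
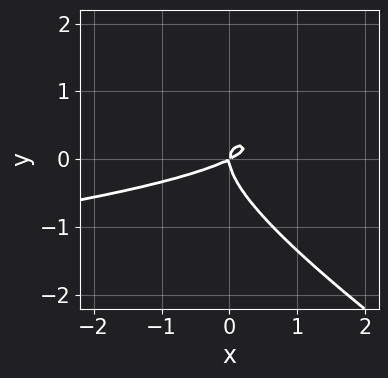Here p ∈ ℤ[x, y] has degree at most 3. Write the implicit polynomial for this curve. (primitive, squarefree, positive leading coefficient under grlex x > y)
2*x*y^2 + 3*y^3 + x^2 - 2*x*y

(a) Degree: the shape is more complex than any degree-2 curve, so deg p = 3.
(b) Reading off the gridlines: it meets the x-axis at x = 0 (among the integer gridlines); it crosses the y-axis at the gridline y = 0.
(c) Solving for integer coefficients yields p as stated.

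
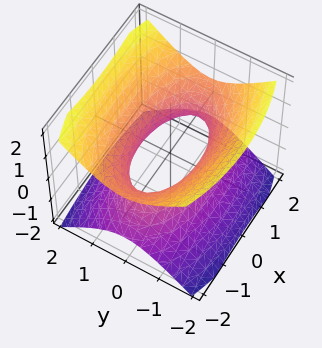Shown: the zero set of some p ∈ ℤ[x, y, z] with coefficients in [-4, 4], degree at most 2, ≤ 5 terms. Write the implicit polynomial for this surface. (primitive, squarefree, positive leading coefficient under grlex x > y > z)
(a) The degree is 2 — an hourglass — one-sheet hyperboloid; a quadric.
(b) Symmetries: mirror symmetry x ↦ −x ⇒ only even powers of x; it's symmetric under z → −z, forcing even powers of z; it's symmetric under y → −y, forcing even powers of y.
(c) Checking where it meets the axes: no z-intercept at any integer in the box.
(d) Matching integer coefficients to the picture gives p.

x^2 + 3*y^2 - 3*z^2 - 2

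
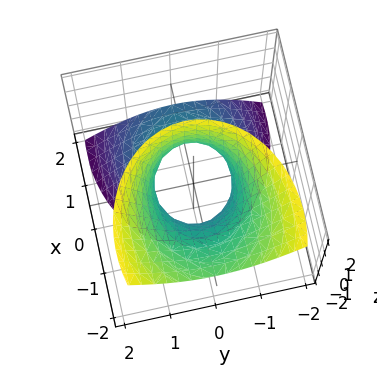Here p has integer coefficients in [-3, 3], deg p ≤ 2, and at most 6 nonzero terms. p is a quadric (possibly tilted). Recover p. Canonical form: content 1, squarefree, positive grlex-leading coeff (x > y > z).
2*x^2 + 3*x*z + 3*y^2 - z^2 - 2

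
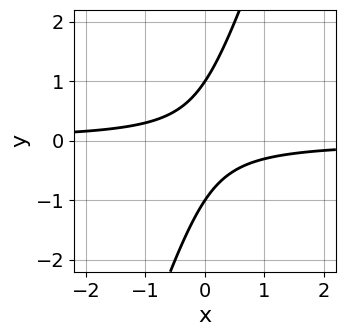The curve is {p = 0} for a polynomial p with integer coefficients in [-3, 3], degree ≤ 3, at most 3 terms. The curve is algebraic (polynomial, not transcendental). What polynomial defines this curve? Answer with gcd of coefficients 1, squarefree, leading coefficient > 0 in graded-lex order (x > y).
3*x*y - y^2 + 1

deg p = 2.
Reading off the gridlines: the curve avoids every integer x-axis point in the box; among the integer gridlines, it crosses the y-axis at y ∈ {-1, 1}.
Putting this together gives p.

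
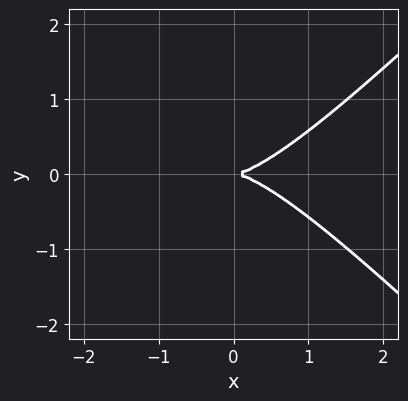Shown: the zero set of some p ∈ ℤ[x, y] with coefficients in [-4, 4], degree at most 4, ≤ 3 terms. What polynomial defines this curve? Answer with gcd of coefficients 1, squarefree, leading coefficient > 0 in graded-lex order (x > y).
x^3 - x*y^2 - 2*y^2

deg p = 3. The shape is more complex than any degree-2 curve.
Symmetries: it's symmetric under y → −y, forcing even powers of y.
Observable constraints: one x-axis crossing is at x = 0; it crosses the y-axis at the gridline y = 0.
The integer polynomial consistent with all of this is the stated p.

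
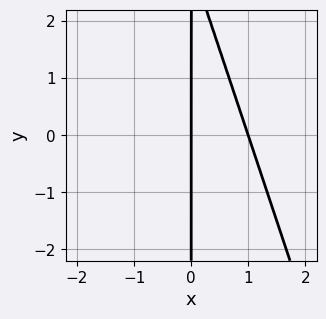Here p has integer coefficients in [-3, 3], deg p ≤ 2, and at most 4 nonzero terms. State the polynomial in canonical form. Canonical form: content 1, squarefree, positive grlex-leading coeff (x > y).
3*x^2 + x*y - 3*x

The degree is 2 — the shape is more complex than any degree-1 curve.
Checking where it meets the axes: every point of the y-axis in the box is on the curve; among the integer gridlines, it crosses the x-axis at x ∈ {0, 1}.
These observations pin down the coefficients.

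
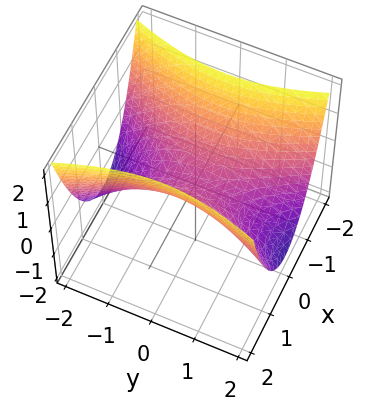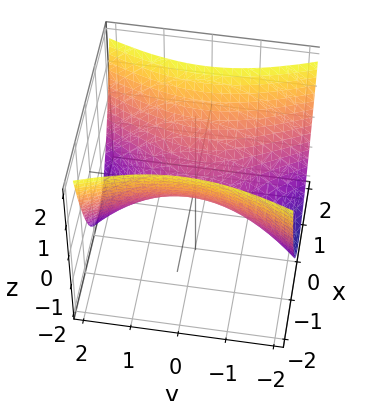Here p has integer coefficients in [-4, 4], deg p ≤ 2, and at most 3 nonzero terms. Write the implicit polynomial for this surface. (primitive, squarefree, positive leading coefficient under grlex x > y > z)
1. deg p = 2. A hyperbolic paraboloid; a quadric.
2. Symmetries: the x ↦ −x reflection is a symmetry, so x appears only in even powers; mirror symmetry y ↦ −y ⇒ only even powers of y.
3. Checking where it meets the axes: it meets the x-axis at x = 0 (among the integer gridlines); it meets the z-axis at z = 0 (among the integer gridlines); it meets the y-axis at y = 0 (among the integer gridlines).
4. Assembling these constraints gives the stated polynomial.

3*x^2 - y^2 - 3*z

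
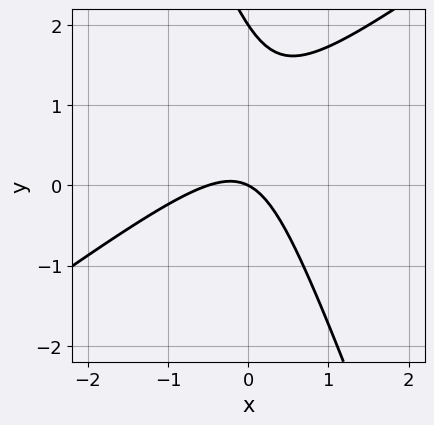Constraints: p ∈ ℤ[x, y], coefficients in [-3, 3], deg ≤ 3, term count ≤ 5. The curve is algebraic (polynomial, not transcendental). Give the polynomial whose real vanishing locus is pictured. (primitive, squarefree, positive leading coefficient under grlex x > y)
First, the degree is 2 — a generic line meets the curve in up to 2 points.
Next, observable constraints: among the integer gridlines, it crosses the y-axis at y ∈ {0, 2}; one x-axis crossing is at x = 0.
Finally, matching integer coefficients to the picture gives p.

2*x^2 - 2*x*y - y^2 + x + 2*y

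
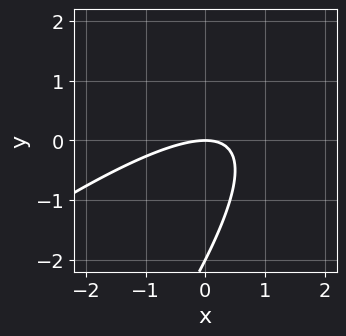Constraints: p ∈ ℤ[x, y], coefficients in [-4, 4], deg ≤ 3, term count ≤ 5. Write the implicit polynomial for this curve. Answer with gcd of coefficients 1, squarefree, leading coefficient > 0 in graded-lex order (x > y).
(a) deg p = 2. No degree-1 curve has this shape.
(b) Against the integer gridlines: among the integer gridlines, it crosses the y-axis at y ∈ {-2, 0}; one x-axis crossing is at x = 0.
(c) These observations pin down the coefficients.

x^2 - 2*x*y + y^2 + 2*y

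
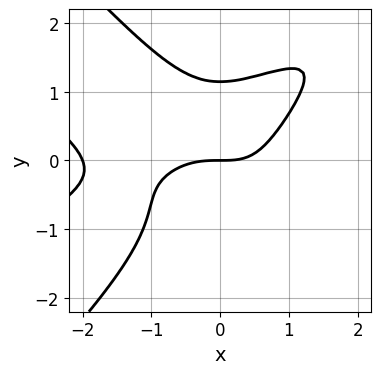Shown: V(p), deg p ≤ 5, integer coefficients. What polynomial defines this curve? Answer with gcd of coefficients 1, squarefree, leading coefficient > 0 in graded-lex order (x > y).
(a) deg p = 4.
(b) Against the integer gridlines: the x-axis gridline crossings are at x ∈ {-2, 0}; one y-axis crossing is at y = 0.
(c) Putting this together gives p.

x^4 - 3*x^2*y^2 + 2*y^4 + 2*x^3 - 3*y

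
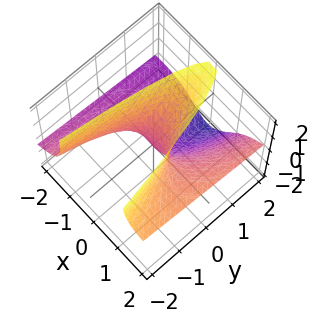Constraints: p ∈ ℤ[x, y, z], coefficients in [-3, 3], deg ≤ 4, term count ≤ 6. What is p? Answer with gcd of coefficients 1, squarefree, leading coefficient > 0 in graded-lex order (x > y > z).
x^3 - 3*x^2*z + z^2 - 2*y

deg p = 3.
Reading off the gridlines: it meets the z-axis at z = 0 (among the integer gridlines); it crosses the x-axis at the gridline x = 0; one y-axis crossing is at y = 0.
Together with the visible shape, these determine p as stated.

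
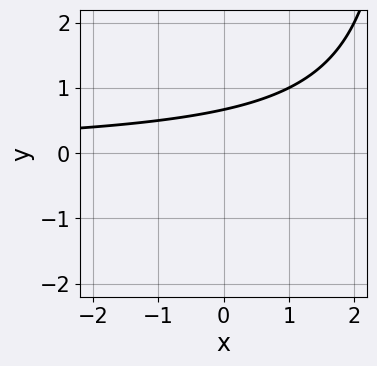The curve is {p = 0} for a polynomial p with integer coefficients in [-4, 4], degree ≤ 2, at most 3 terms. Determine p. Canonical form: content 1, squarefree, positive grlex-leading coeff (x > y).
1. Degree: a generic line meets the curve in up to 2 points, so deg p = 2.
2. From the visible intercepts: no x-intercept at any integer in the box.
3. These observations pin down the coefficients.

x*y - 3*y + 2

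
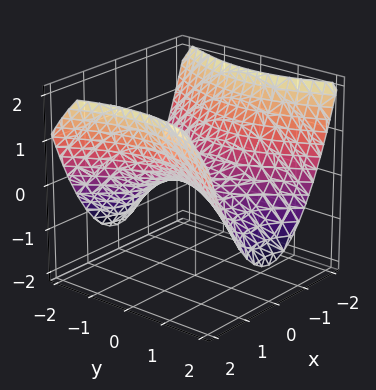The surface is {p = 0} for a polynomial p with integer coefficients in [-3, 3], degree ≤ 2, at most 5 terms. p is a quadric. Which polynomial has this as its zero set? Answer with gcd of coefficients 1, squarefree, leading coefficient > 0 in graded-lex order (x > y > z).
2*x^2 - y^2 - 3*z

Degree: a hyperbolic paraboloid; a quadric, so deg p = 2.
Symmetries: the y ↦ −y reflection is a symmetry, so y appears only in even powers; mirror symmetry x ↦ −x ⇒ only even powers of x.
Checking where it meets the axes: it crosses the y-axis at the gridline y = 0; one z-axis crossing is at z = 0.
Solving for integer coefficients yields p as stated.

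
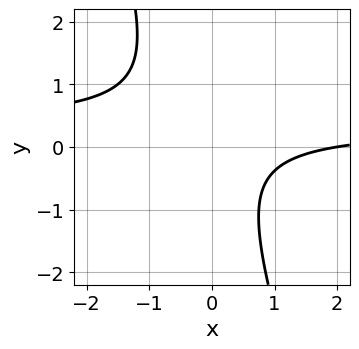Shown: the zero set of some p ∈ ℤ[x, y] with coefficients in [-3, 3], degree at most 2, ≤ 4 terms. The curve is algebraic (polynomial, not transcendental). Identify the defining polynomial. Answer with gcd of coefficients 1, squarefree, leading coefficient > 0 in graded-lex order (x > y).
3*x*y + y^2 - x + 2

(a) Degree: the shape is more complex than any degree-1 curve, so deg p = 2.
(b) Against the integer gridlines: one x-axis crossing is at x = 2; no y-intercept at any integer in the box.
(c) Fitting integer coefficients to these (and the overall shape) gives p.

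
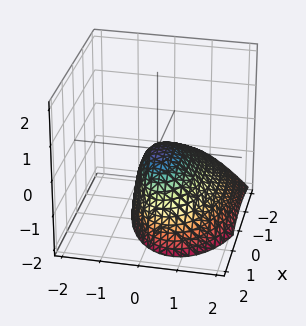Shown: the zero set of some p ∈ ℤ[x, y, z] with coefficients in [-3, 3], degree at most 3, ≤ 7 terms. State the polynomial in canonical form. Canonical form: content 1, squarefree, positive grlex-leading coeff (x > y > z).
x^2 - x*z + 3*y^2 + 2*y*z + 2*z

1. The degree is 2 — the shape is more complex than any degree-1 surface.
2. Reading off the gridlines: one y-axis crossing is at y = 0; it crosses the z-axis at the gridline z = 0; one x-axis crossing is at x = 0.
3. The integer polynomial consistent with all of this is the stated p.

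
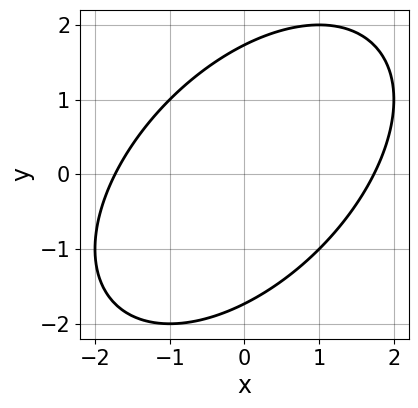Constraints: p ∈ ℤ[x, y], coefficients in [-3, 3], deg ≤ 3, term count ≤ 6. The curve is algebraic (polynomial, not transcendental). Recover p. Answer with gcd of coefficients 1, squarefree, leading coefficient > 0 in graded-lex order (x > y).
x^2 - x*y + y^2 - 3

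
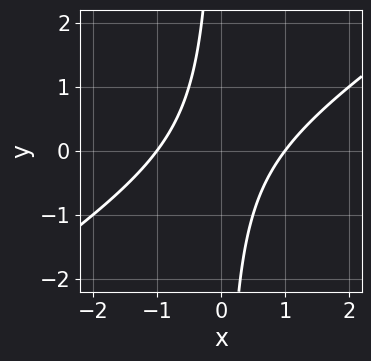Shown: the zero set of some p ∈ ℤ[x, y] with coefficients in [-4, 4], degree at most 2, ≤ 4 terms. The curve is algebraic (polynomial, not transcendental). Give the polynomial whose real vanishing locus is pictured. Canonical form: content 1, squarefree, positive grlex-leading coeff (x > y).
(a) The degree is 2 — no degree-1 curve has this shape.
(b) From the axis intercepts and sections: no y-intercept at any integer in the box; among the integer gridlines, it crosses the x-axis at x ∈ {-1, 1}.
(c) Fitting integer coefficients to these (and the overall shape) gives p.

2*x^2 - 3*x*y - 2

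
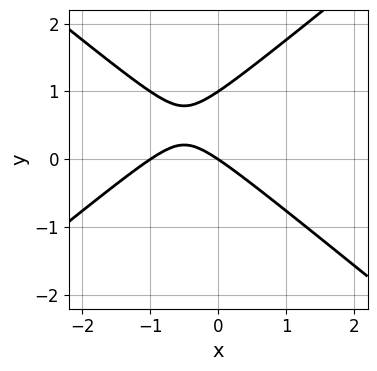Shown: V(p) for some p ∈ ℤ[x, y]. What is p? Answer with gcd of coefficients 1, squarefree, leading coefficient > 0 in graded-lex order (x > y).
2*x^2 - 3*y^2 + 2*x + 3*y

1. Degree: no degree-1 curve has this shape, so deg p = 2.
2. Against the integer gridlines: the y-axis gridline crossings are at y ∈ {0, 1}; the x-axis gridline crossings are at x ∈ {-1, 0}.
3. Fitting integer coefficients to these (and the overall shape) gives p.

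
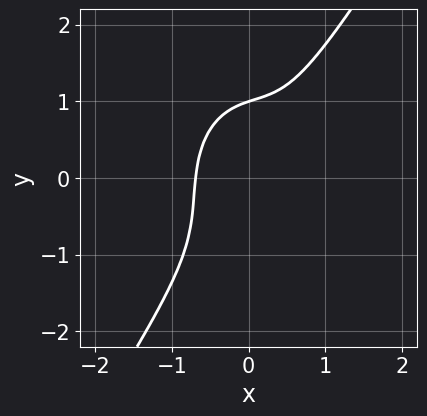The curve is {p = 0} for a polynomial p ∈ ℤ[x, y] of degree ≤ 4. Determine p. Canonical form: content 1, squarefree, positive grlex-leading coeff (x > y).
The degree is 3 — no degree-2 curve has this shape.
Observable constraints: it crosses the y-axis at the gridline y = 1.
Assembling these constraints gives the stated polynomial.

3*x^3 - x^2*y + x*y^2 - y^3 + 1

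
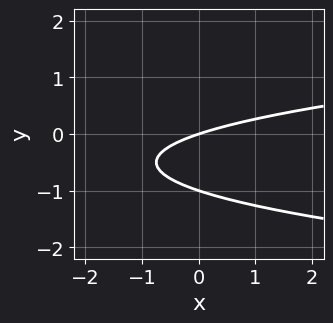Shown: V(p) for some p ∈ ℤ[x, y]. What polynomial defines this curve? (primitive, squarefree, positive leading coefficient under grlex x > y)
First, the degree is 2 — no degree-1 curve has this shape.
Then, against the integer gridlines: the y-axis gridline crossings are at y ∈ {-1, 0}; one x-axis crossing is at x = 0.
Finally, the integer polynomial consistent with all of this is the stated p.

3*y^2 - x + 3*y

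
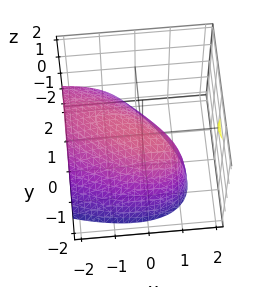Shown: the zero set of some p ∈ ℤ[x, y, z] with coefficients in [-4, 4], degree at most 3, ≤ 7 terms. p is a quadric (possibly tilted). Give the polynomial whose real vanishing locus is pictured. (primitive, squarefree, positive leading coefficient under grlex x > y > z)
First, deg p = 2. A generic line meets the surface in up to 2 points.
Next, checking where it meets the axes: it meets the z-axis at z = 0 (among the integer gridlines); one x-axis crossing is at x = 0.
Finally, solving for integer coefficients yields p as stated.

x^2 + 2*x*y - 2*x*z + 2*y^2 + 3*z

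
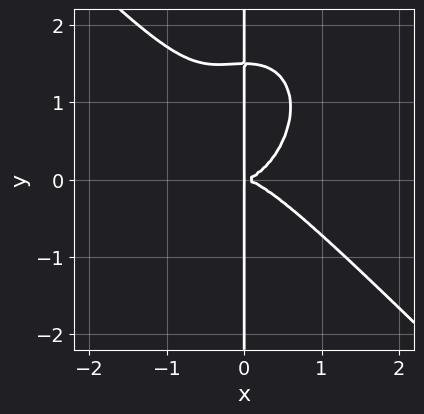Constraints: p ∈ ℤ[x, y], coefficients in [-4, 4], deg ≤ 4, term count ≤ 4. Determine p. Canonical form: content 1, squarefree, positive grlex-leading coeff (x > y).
(a) deg p = 4. No degree-3 curve has this shape.
(b) Reading off the gridlines: every point of the y-axis in the box is on the curve.
(c) The integer polynomial consistent with all of this is the stated p.

3*x^4 + x^3*y + 2*x*y^3 - 3*x*y^2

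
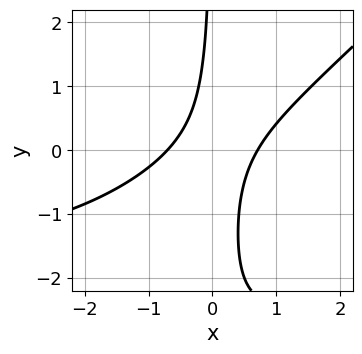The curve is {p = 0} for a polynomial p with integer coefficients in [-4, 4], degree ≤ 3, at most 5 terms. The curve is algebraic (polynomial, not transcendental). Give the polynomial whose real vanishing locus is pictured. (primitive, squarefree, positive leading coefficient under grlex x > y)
(a) deg p = 3. The shape is more complex than any degree-2 curve.
(b) Against the integer gridlines: the curve avoids every integer y-axis point in the box.
(c) Matching integer coefficients to the picture gives p.

x^2*y - x*y^2 + 2*x^2 - 3*x*y - 1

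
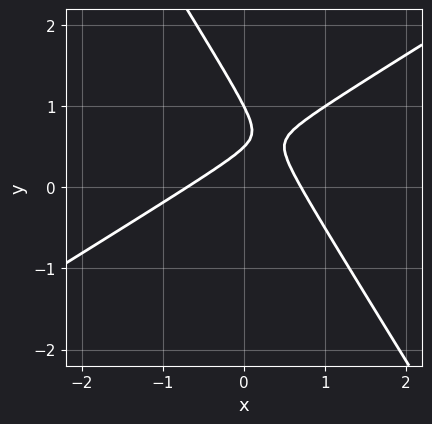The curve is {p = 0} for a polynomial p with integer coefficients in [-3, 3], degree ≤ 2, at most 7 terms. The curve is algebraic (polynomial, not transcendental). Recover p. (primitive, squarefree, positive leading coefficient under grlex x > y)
2*x^2 - 2*x*y - 2*y^2 + 3*y - 1

1. Degree: a generic line meets the curve in up to 2 points, so deg p = 2.
2. Against the integer gridlines: it meets the y-axis at y = 1 (among the integer gridlines).
3. These observations pin down the coefficients.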